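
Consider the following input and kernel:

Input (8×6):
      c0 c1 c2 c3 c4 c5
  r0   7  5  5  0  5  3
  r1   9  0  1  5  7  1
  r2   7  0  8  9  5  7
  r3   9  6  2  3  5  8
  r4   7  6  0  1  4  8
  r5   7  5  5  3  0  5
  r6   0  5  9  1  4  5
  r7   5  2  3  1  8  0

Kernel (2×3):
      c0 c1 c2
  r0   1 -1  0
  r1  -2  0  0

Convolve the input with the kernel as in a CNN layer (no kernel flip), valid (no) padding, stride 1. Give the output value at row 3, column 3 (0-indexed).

-4

The receptive field on the input at this output position is [3 5 8 / 1 4 8]. Elementwise product with the kernel and sum: 3·1 + 5·-1 + 1·-2.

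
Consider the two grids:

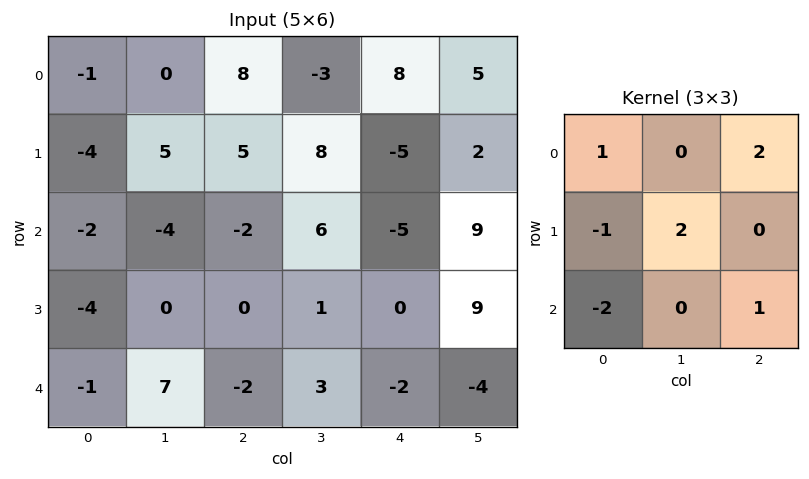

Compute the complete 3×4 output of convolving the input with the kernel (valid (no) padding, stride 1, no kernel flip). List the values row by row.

31 13 34 -14
8 22 9 3
-2 -3 -8 13

Output[0,0]: The receptive field on the input at this output position is [-1 0 8 / -4 5 5 / -2 -4 -2]. Elementwise product with the kernel and sum: -1·1 + 8·2 + -4·-1 + 5·2 + -2·-2 + -2·1.
Output[0,1]: The receptive field on the input at this output position is [0 8 -3 / 5 5 8 / -4 -2 6]. Elementwise product with the kernel and sum: 0·1 + -3·2 + 5·-1 + 5·2 + -4·-2 + 6·1.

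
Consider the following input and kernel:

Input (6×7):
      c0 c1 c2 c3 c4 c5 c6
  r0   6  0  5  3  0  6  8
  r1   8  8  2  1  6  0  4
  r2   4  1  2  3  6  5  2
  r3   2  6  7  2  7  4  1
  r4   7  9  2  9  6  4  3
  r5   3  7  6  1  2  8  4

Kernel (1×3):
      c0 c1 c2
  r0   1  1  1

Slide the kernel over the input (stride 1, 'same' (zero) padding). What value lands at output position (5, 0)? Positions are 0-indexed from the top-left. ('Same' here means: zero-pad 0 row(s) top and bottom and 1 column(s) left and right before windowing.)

The receptive field on the zero-padded input at this output position is [0 3 7]. Elementwise product with the kernel and sum: 0·1 + 3·1 + 7·1.

10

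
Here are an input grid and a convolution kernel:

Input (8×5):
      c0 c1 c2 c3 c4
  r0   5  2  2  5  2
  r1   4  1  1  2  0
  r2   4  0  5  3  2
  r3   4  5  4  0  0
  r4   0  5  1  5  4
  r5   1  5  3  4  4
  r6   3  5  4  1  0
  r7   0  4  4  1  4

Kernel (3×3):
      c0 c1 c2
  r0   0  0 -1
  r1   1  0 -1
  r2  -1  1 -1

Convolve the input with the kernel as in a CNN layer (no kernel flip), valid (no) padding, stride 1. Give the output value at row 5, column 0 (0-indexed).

-4

The receptive field on the input at this output position is [1 5 3 / 3 5 4 / 0 4 4]. Elementwise product with the kernel and sum: 3·-1 + 3·1 + 4·-1 + 0·-1 + 4·1 + 4·-1.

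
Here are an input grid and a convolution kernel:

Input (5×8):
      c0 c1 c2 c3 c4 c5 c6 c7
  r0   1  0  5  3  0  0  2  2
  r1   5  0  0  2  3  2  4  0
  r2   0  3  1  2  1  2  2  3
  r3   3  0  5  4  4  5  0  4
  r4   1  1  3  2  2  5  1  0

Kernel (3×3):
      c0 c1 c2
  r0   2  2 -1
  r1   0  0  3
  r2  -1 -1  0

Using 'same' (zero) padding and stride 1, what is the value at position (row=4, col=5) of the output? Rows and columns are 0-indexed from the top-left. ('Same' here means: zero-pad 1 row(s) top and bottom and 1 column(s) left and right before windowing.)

The receptive field on the zero-padded input at this output position is [4 5 0 / 2 5 1 / 0 0 0]. Elementwise product with the kernel and sum: 4·2 + 5·2 + 0·-1 + 1·3 + 0·-1 + 0·-1.

21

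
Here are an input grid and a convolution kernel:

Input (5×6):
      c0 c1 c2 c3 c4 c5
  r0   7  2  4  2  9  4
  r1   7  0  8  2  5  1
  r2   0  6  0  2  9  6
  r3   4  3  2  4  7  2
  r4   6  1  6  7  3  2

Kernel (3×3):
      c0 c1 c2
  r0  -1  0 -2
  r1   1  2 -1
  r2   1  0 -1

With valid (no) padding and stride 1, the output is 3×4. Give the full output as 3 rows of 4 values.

-16 12 -24 -3
-9 -1 -28 12
8 -13 -12 7

Output[0,0]: The receptive field on the input at this output position is [7 2 4 / 7 0 8 / 0 6 0]. Elementwise product with the kernel and sum: 7·-1 + 4·-2 + 7·1 + 0·2 + 8·-1 + 0·1 + 0·-1.
Output[0,1]: The receptive field on the input at this output position is [2 4 2 / 0 8 2 / 6 0 2]. Elementwise product with the kernel and sum: 2·-1 + 2·-2 + 0·1 + 8·2 + 2·-1 + 6·1 + 2·-1.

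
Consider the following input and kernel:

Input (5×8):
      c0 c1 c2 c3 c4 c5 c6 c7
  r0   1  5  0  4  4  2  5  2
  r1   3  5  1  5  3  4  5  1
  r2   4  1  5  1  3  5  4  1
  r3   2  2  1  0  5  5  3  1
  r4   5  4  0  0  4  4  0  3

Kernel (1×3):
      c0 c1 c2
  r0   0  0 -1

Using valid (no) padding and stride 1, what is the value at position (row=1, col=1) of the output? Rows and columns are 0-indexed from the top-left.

-5

The receptive field on the input at this output position is [5 1 5]. Elementwise product with the kernel and sum: 5·-1.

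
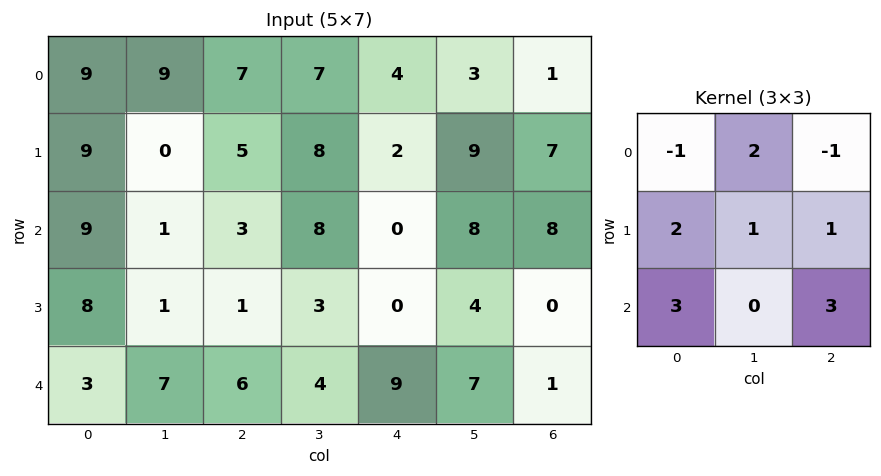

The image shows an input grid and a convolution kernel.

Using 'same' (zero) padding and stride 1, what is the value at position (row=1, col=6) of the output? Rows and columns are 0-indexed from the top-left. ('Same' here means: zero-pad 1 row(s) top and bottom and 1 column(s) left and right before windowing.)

48

The receptive field on the zero-padded input at this output position is [3 1 0 / 9 7 0 / 8 8 0]. Elementwise product with the kernel and sum: 3·-1 + 1·2 + 0·-1 + 9·2 + 7·1 + 0·1 + 8·3 + 0·3.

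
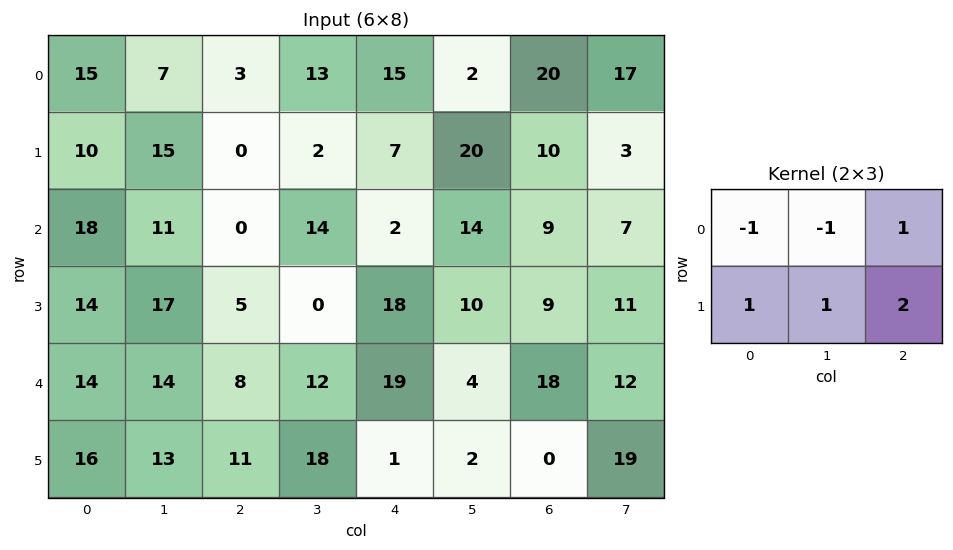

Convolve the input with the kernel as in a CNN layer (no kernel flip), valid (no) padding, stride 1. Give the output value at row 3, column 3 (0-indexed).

31

The receptive field on the input at this output position is [0 18 10 / 12 19 4]. Elementwise product with the kernel and sum: 0·-1 + 18·-1 + 10·1 + 12·1 + 19·1 + 4·2.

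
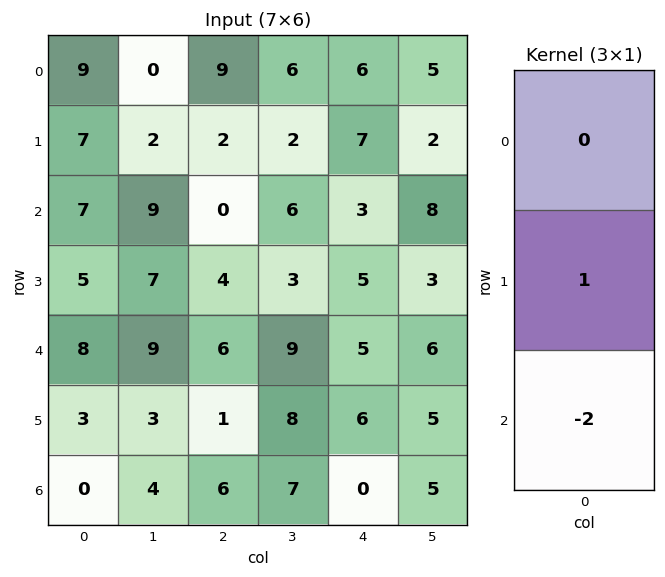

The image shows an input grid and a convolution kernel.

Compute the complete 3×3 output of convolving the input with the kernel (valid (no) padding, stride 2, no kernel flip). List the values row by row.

Output[0,0]: The receptive field on the input at this output position is [9 / 7 / 7]. Elementwise product with the kernel and sum: 7·1 + 7·-2.

-7 2 1
-11 -8 -5
3 -11 6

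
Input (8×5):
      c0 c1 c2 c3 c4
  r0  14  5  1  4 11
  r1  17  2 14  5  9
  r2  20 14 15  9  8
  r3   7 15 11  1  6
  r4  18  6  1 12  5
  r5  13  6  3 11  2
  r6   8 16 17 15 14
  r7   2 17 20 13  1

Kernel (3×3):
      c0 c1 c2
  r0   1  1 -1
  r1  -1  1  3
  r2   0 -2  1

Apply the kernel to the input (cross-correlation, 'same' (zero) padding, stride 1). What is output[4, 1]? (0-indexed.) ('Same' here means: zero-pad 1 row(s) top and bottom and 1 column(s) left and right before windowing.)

-7

The receptive field on the zero-padded input at this output position is [7 15 11 / 18 6 1 / 13 6 3]. Elementwise product with the kernel and sum: 7·1 + 15·1 + 11·-1 + 18·-1 + 6·1 + 1·3 + 6·-2 + 3·1.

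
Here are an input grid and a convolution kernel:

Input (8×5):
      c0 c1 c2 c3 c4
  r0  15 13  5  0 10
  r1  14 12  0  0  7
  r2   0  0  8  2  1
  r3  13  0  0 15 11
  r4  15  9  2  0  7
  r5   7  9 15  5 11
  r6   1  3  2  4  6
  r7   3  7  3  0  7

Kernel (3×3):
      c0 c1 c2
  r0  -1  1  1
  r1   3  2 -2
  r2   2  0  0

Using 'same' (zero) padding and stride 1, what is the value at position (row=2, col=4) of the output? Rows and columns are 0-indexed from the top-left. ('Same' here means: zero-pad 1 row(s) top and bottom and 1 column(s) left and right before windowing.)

The receptive field on the zero-padded input at this output position is [0 7 0 / 2 1 0 / 15 11 0]. Elementwise product with the kernel and sum: 0·-1 + 7·1 + 0·1 + 2·3 + 1·2 + 0·-2 + 15·2.

45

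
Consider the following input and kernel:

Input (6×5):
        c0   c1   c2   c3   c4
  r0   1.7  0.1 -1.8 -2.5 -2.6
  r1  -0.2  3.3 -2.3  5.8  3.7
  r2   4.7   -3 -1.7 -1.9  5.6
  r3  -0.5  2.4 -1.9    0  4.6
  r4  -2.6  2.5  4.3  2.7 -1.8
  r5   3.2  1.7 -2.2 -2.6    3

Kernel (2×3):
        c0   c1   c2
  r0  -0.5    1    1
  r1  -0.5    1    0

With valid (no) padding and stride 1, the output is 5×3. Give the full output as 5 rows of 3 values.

Output[0,0]: The receptive field on the input at this output position is [1.7 0.1 -1.8 / -0.2 3.3 -2.3]. Elementwise product with the kernel and sum: 1.7·-0.5 + 0.1·1 + -1.8·1 + -0.2·-0.5 + 3.3·1.
Output[0,1]: The receptive field on the input at this output position is [0.1 -1.8 -2.5 / 3.3 -2.3 5.8]. Elementwise product with the kernel and sum: 0.1·-0.5 + -1.8·1 + -2.5·1 + 3.3·-0.5 + -2.3·1.

0.85 -8.3 2.75
-4.25 1.65 9.6
-4.4 -5.2 5.5
4.55 -0.05 6.1
8.2 2.7 -2.75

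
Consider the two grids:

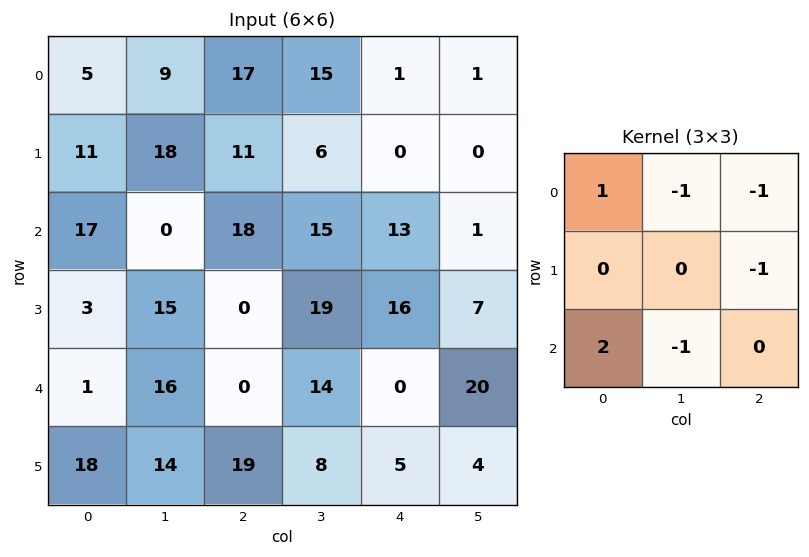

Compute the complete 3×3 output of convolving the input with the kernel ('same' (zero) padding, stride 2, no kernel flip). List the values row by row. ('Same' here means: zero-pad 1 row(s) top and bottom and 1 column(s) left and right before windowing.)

-20 10 11
-32 16 27
-52 -9 -13

Output[0,0]: The receptive field on the zero-padded input at this output position is [0 0 0 / 0 5 9 / 0 11 18]. Elementwise product with the kernel and sum: 0·1 + 0·-1 + 0·-1 + 9·-1 + 0·2 + 11·-1.
Output[0,1]: The receptive field on the zero-padded input at this output position is [0 0 0 / 9 17 15 / 18 11 6]. Elementwise product with the kernel and sum: 0·1 + 0·-1 + 0·-1 + 15·-1 + 18·2 + 11·-1.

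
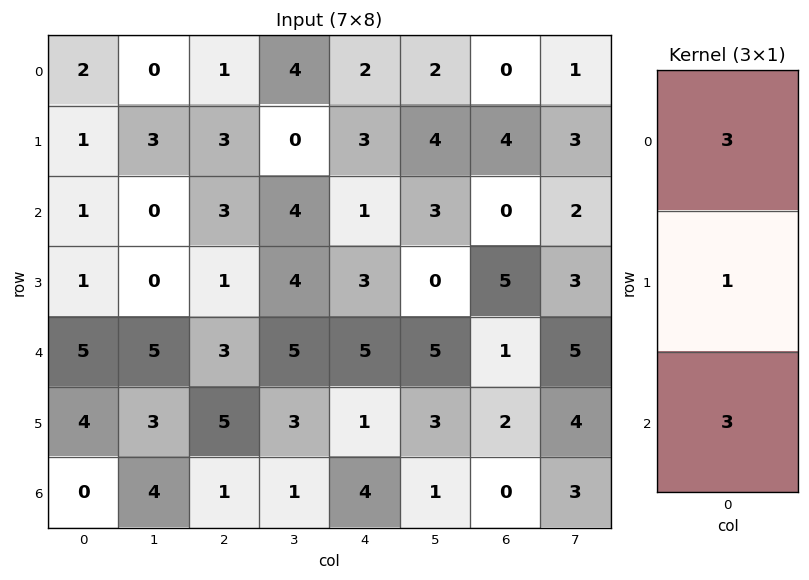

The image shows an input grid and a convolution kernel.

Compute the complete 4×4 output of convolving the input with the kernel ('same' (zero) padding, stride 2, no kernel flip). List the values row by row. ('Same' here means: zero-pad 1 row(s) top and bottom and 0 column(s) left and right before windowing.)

5 10 11 12
7 15 19 27
20 21 17 22
12 16 7 6

Output[0,0]: The receptive field on the zero-padded input at this output position is [0 / 2 / 1]. Elementwise product with the kernel and sum: 0·3 + 2·1 + 1·3.
Output[0,1]: The receptive field on the zero-padded input at this output position is [0 / 1 / 3]. Elementwise product with the kernel and sum: 0·3 + 1·1 + 3·3.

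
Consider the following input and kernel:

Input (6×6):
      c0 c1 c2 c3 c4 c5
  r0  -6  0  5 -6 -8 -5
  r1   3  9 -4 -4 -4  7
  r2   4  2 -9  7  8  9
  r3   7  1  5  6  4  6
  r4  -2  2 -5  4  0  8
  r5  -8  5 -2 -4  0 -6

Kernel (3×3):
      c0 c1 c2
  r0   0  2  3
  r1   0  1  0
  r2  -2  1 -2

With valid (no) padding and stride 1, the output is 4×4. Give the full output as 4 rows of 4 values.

36 -39 -31 -59
-15 -38 -25 1
-6 -9 58 23
44 19 28 46

Output[0,0]: The receptive field on the input at this output position is [-6 0 5 / 3 9 -4 / 4 2 -9]. Elementwise product with the kernel and sum: 0·2 + 5·3 + 9·1 + 4·-2 + 2·1 + -9·-2.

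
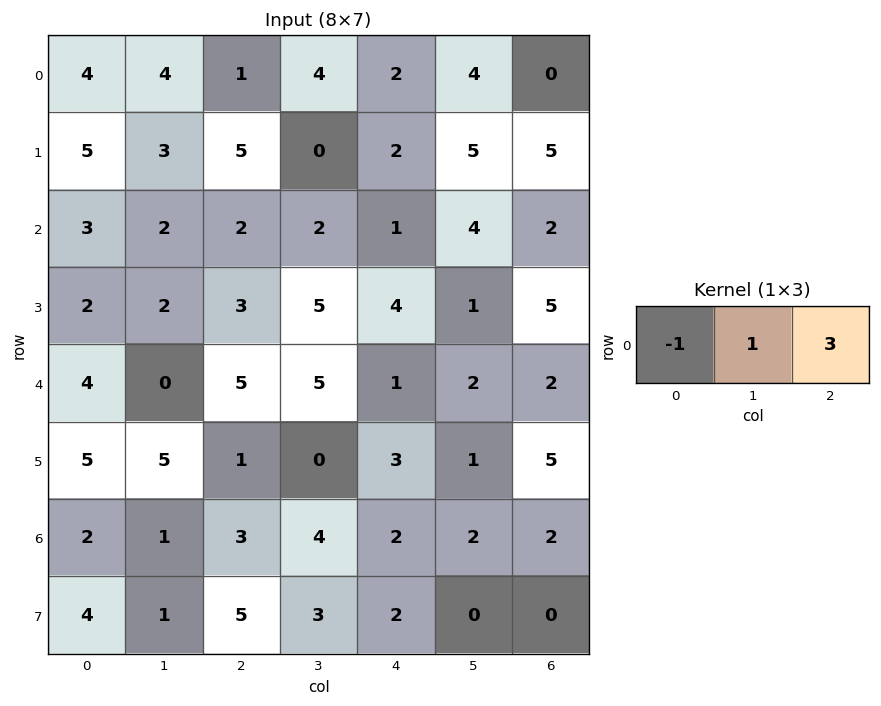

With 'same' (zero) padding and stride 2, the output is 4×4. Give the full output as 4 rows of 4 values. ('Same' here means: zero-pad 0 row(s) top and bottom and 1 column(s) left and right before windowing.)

Output[0,0]: The receptive field on the zero-padded input at this output position is [0 4 4]. Elementwise product with the kernel and sum: 0·-1 + 4·1 + 4·3.
Output[0,1]: The receptive field on the zero-padded input at this output position is [4 1 4]. Elementwise product with the kernel and sum: 4·-1 + 1·1 + 4·3.

16 9 10 -4
9 6 11 -2
4 20 2 0
5 14 4 0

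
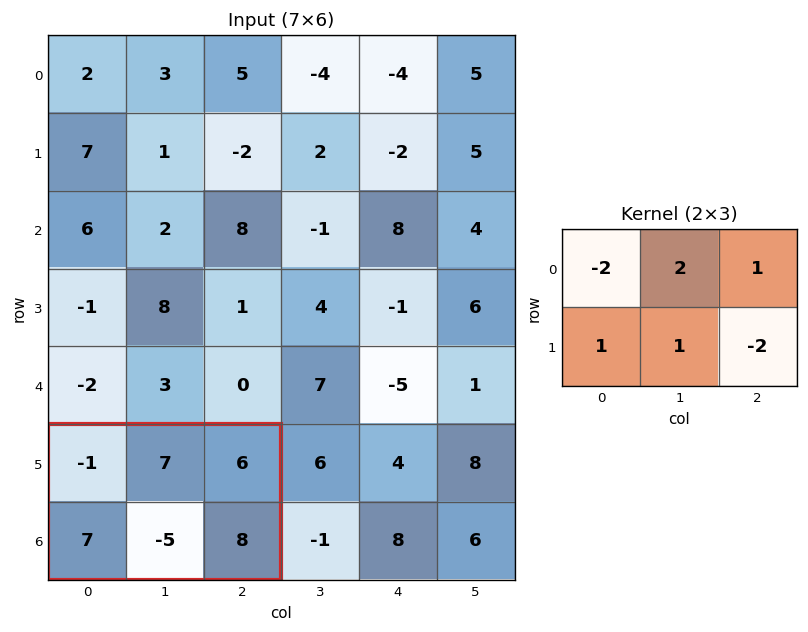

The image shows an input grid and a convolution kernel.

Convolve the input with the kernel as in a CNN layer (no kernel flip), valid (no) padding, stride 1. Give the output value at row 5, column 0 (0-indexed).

The receptive field on the input at this output position is [-1 7 6 / 7 -5 8]. Elementwise product with the kernel and sum: -1·-2 + 7·2 + 6·1 + 7·1 + -5·1 + 8·-2.

8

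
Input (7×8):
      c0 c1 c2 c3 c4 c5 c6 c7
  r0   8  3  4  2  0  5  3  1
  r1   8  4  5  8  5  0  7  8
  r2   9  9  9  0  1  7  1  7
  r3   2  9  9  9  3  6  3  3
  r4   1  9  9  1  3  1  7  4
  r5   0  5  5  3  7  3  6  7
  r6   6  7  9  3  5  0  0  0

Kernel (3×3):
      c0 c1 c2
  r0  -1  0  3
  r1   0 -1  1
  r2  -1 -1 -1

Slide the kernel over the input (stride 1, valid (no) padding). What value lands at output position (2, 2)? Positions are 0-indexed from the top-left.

-25

The receptive field on the input at this output position is [9 0 1 / 9 9 3 / 9 1 3]. Elementwise product with the kernel and sum: 9·-1 + 1·3 + 9·-1 + 3·1 + 9·-1 + 1·-1 + 3·-1.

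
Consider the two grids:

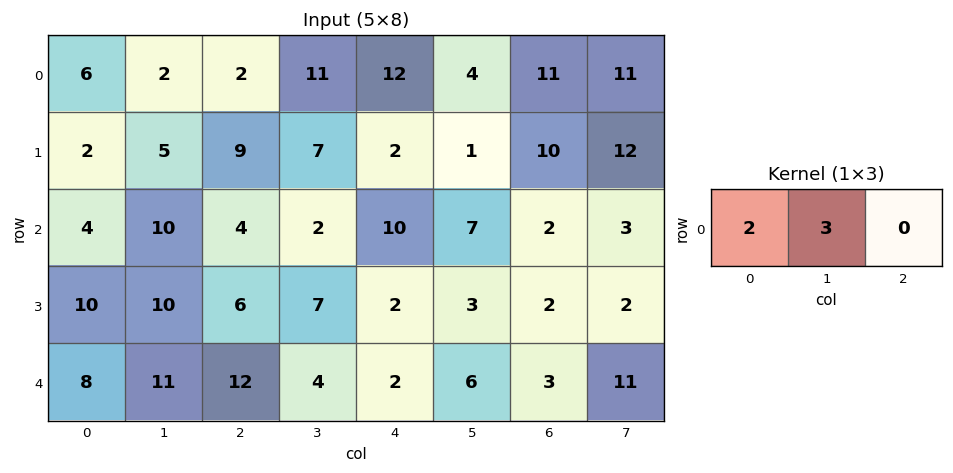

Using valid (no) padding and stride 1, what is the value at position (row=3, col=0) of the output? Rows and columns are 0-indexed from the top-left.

50

The receptive field on the input at this output position is [10 10 6]. Elementwise product with the kernel and sum: 10·2 + 10·3.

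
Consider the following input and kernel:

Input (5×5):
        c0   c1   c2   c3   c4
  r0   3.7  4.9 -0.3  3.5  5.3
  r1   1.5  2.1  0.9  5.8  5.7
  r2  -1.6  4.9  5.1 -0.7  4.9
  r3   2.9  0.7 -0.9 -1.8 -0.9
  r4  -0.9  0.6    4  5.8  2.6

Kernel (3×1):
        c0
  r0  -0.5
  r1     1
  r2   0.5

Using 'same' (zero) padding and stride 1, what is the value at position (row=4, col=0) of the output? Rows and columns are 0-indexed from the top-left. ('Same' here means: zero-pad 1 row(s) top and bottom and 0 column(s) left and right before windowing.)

-2.35

The receptive field on the zero-padded input at this output position is [2.9 / -0.9 / 0]. Elementwise product with the kernel and sum: 2.9·-0.5 + -0.9·1 + 0·0.5.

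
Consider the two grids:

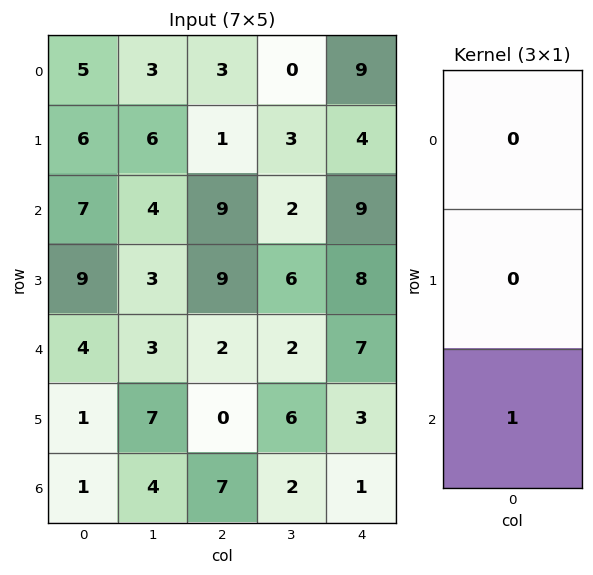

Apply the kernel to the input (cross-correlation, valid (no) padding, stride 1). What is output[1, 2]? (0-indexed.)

9

The receptive field on the input at this output position is [1 / 9 / 9]. Elementwise product with the kernel and sum: 9·1.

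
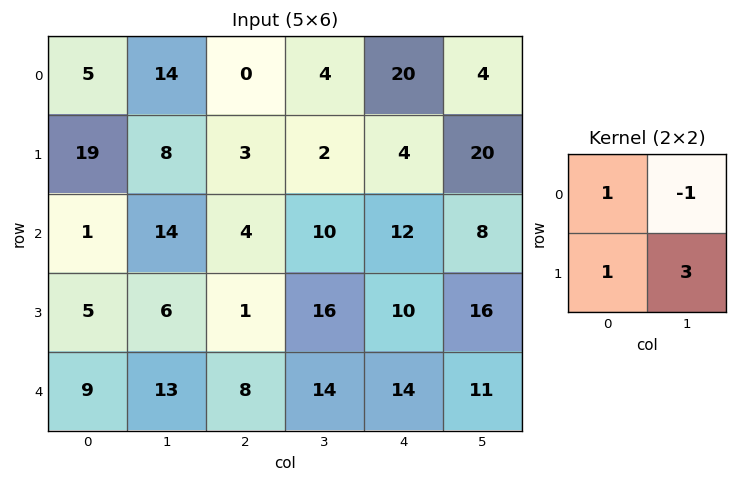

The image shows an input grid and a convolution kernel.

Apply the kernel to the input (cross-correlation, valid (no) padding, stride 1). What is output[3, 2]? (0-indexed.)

35

The receptive field on the input at this output position is [1 16 / 8 14]. Elementwise product with the kernel and sum: 1·1 + 16·-1 + 8·1 + 14·3.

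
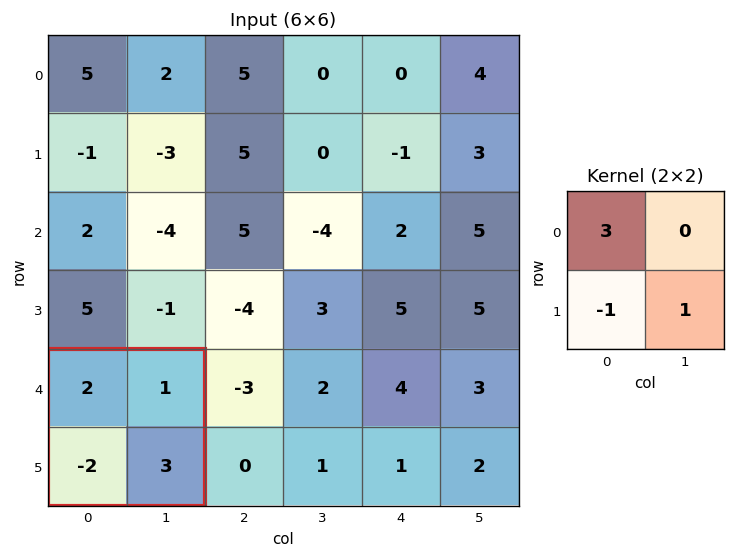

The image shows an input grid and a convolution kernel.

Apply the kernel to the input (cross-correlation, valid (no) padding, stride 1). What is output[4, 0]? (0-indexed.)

11

The receptive field on the input at this output position is [2 1 / -2 3]. Elementwise product with the kernel and sum: 2·3 + -2·-1 + 3·1.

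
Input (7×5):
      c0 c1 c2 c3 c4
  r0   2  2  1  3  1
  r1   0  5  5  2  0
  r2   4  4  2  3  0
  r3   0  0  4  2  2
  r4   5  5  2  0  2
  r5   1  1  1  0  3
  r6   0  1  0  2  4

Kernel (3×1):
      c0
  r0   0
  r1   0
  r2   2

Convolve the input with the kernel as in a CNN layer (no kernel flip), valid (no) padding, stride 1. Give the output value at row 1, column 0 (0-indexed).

The receptive field on the input at this output position is [0 / 4 / 0]. Elementwise product with the kernel and sum: 0·2.

0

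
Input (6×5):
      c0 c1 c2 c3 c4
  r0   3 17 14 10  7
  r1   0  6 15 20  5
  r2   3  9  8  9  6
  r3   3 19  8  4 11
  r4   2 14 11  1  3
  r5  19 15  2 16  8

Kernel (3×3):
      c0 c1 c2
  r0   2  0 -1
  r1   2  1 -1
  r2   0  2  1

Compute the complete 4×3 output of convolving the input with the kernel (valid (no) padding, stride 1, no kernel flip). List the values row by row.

Output[0,0]: The receptive field on the input at this output position is [3 17 14 / 0 6 15 / 3 9 8]. Elementwise product with the kernel and sum: 3·2 + 14·-1 + 0·2 + 6·1 + 15·-1 + 9·2 + 8·1.

9 56 90
38 29 63
54 74 24
37 92 65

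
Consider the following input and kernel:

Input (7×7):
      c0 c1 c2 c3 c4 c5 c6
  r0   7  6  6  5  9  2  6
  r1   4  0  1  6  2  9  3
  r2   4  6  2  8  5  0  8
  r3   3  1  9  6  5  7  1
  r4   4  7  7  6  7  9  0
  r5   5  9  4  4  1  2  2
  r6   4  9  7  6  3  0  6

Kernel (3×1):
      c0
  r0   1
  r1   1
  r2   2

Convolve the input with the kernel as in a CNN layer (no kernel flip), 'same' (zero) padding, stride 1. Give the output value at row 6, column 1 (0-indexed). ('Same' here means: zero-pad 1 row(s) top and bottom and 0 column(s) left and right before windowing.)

18

The receptive field on the zero-padded input at this output position is [9 / 9 / 0]. Elementwise product with the kernel and sum: 9·1 + 9·1 + 0·2.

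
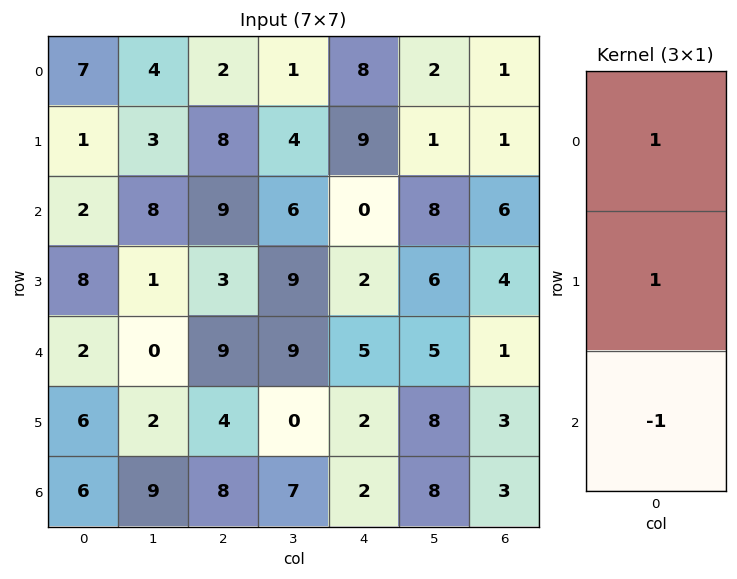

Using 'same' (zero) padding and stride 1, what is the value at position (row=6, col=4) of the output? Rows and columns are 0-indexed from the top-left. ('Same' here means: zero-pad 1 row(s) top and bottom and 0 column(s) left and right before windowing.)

4

The receptive field on the zero-padded input at this output position is [2 / 2 / 0]. Elementwise product with the kernel and sum: 2·1 + 2·1 + 0·-1.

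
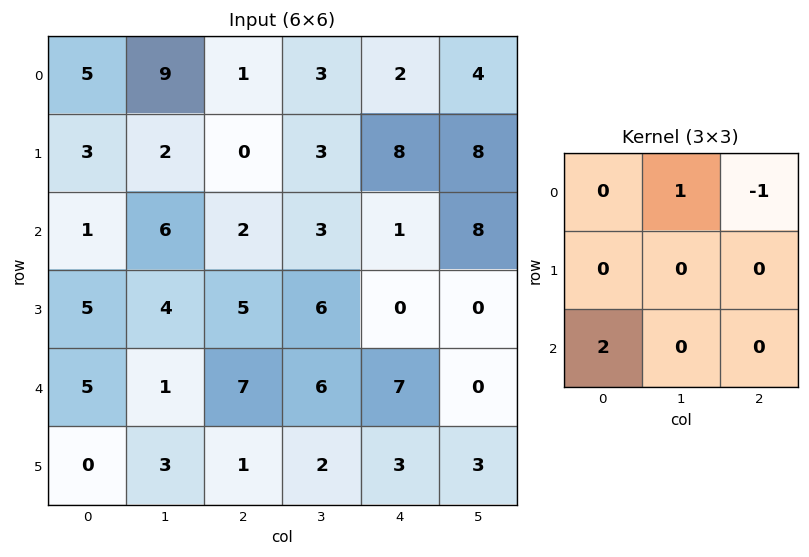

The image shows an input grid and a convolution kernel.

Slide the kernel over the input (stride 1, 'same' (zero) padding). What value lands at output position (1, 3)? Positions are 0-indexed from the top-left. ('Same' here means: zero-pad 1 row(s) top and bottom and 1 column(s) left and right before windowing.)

5

The receptive field on the zero-padded input at this output position is [1 3 2 / 0 3 8 / 2 3 1]. Elementwise product with the kernel and sum: 3·1 + 2·-1 + 2·2.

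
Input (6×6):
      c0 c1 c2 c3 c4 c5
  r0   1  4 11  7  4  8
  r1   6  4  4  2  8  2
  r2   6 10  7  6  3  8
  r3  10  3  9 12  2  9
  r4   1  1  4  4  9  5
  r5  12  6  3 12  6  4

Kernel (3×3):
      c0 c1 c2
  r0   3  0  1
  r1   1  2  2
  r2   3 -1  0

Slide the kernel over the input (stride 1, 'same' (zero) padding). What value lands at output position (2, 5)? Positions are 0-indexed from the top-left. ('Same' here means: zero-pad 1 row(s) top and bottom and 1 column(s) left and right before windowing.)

40

The receptive field on the zero-padded input at this output position is [8 2 0 / 3 8 0 / 2 9 0]. Elementwise product with the kernel and sum: 8·3 + 0·1 + 3·1 + 8·2 + 0·2 + 2·3 + 9·-1.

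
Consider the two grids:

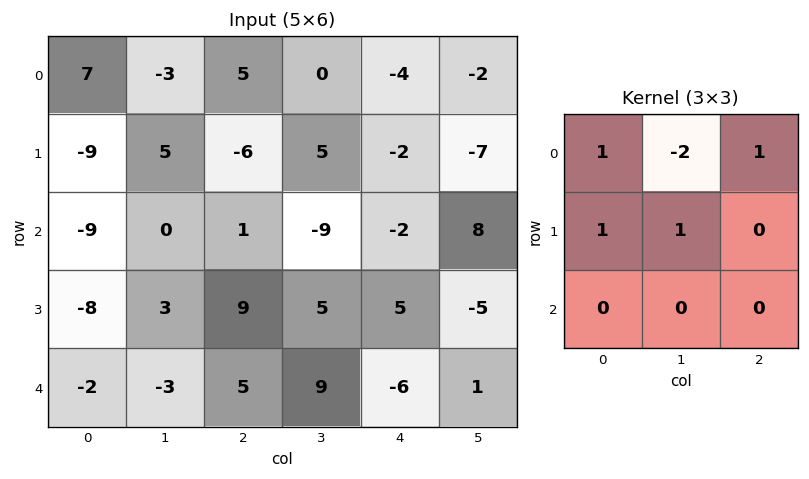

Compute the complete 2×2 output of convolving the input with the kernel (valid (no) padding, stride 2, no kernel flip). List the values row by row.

14 0
-13 31

Output[0,0]: The receptive field on the input at this output position is [7 -3 5 / -9 5 -6 / -9 0 1]. Elementwise product with the kernel and sum: 7·1 + -3·-2 + 5·1 + -9·1 + 5·1.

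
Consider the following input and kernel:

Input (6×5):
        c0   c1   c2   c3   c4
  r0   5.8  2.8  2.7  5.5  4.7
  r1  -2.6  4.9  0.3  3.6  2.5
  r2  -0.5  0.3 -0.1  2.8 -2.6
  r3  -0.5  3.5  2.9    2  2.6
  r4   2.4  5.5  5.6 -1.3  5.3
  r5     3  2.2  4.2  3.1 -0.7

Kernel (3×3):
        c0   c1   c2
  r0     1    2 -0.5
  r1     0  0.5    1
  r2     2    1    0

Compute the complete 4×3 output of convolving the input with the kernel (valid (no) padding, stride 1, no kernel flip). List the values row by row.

Output[0,0]: The receptive field on the input at this output position is [5.8 2.8 2.7 / -2.6 4.9 0.3 / -0.5 0.3 -0.1]. Elementwise product with the kernel and sum: 5.8·1 + 2.8·2 + 2.7·-0.5 + 4.9·0.5 + 0.3·1 + -0.5·2 + 0.3·1.
Output[0,1]: The receptive field on the input at this output position is [2.8 2.7 5.5 / 4.9 0.3 3.6 / 0.3 -0.1 2.8]. Elementwise product with the kernel and sum: 2.8·1 + 2.7·2 + 5.5·-0.5 + 0.3·0.5 + 3.6·1 + 0.3·2 + -0.1·1.

12.1 9.7 18.25
9.6 16.35 12.85
15.1 18.75 20.3
21.6 18.4 21.75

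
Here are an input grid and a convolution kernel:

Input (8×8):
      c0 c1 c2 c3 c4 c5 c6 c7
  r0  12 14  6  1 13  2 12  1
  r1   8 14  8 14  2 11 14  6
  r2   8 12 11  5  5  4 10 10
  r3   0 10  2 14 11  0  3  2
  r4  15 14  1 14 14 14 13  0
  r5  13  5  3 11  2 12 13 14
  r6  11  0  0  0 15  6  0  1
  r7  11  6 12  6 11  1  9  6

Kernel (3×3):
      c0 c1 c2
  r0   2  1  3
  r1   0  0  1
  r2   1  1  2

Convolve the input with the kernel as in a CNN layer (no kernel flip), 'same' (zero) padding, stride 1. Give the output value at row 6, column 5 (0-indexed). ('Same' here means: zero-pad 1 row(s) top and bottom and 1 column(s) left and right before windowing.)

The receptive field on the zero-padded input at this output position is [2 12 13 / 15 6 0 / 11 1 9]. Elementwise product with the kernel and sum: 2·2 + 12·1 + 13·3 + 0·1 + 11·1 + 1·1 + 9·2.

85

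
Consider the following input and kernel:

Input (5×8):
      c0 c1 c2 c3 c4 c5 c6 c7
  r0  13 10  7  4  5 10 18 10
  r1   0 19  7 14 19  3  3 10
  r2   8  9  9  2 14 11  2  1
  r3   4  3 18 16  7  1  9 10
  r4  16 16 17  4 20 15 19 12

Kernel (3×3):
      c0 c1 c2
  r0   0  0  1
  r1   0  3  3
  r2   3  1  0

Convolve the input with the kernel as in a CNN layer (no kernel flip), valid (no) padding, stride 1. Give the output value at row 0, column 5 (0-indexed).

84

The receptive field on the input at this output position is [10 18 10 / 3 3 10 / 11 2 1]. Elementwise product with the kernel and sum: 10·1 + 3·3 + 10·3 + 11·3 + 2·1.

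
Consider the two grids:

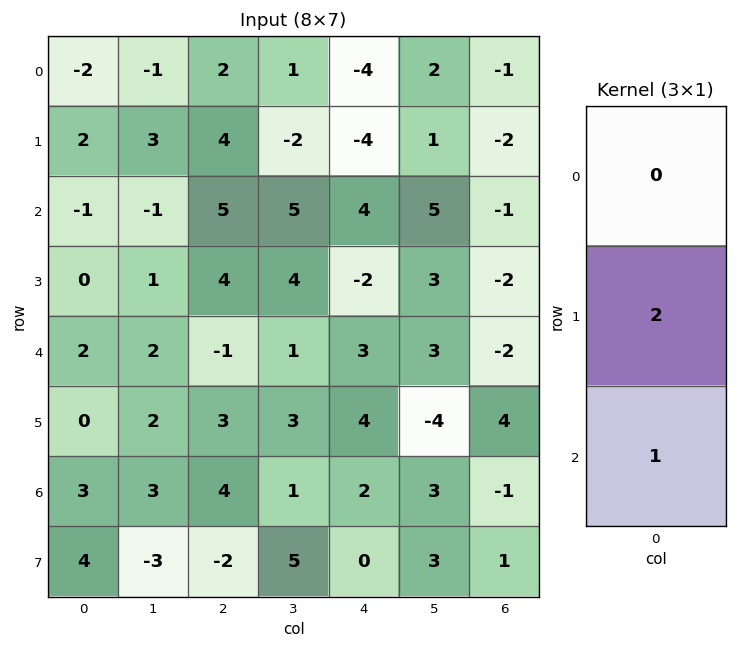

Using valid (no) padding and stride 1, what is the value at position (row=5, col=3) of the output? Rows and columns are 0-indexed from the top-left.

7

The receptive field on the input at this output position is [3 / 1 / 5]. Elementwise product with the kernel and sum: 1·2 + 5·1.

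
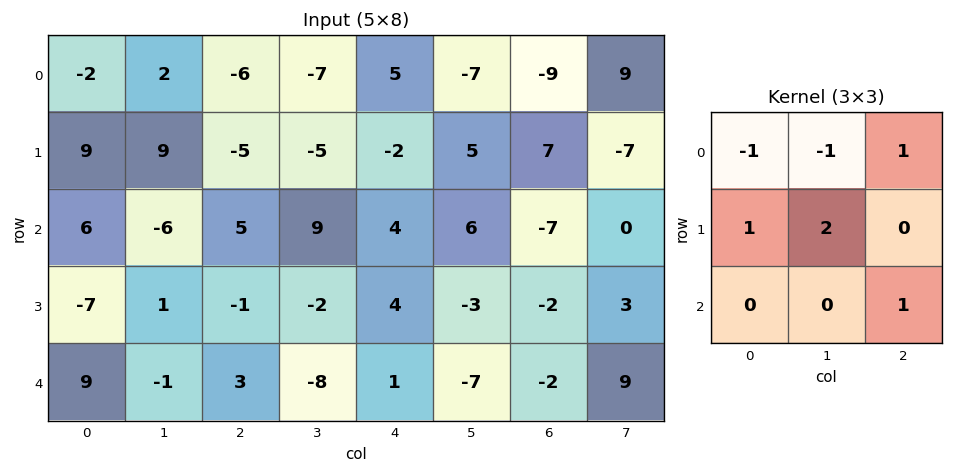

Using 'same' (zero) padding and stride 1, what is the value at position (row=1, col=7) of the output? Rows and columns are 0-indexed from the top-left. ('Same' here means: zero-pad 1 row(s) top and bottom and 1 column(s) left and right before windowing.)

-7

The receptive field on the zero-padded input at this output position is [-9 9 0 / 7 -7 0 / -7 0 0]. Elementwise product with the kernel and sum: -9·-1 + 9·-1 + 0·1 + 7·1 + -7·2 + 0·1.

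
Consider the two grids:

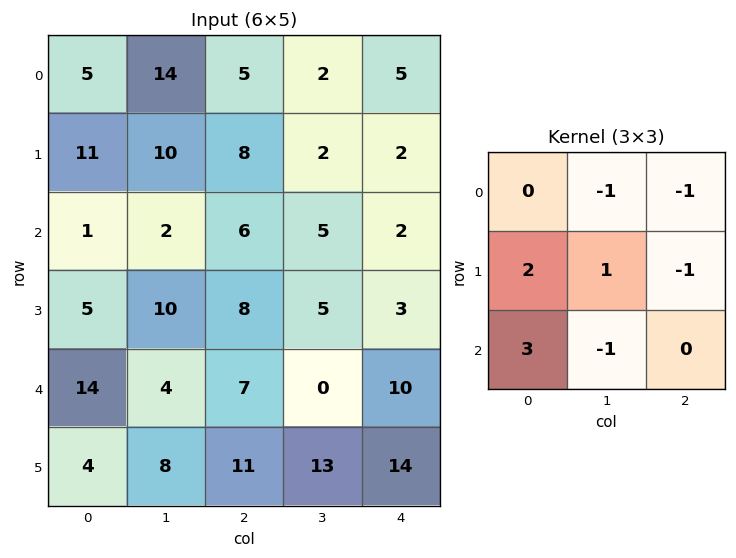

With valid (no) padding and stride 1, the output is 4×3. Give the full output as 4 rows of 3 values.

6 19 22
-15 17 30
42 17 32
11 15 16

Output[0,0]: The receptive field on the input at this output position is [5 14 5 / 11 10 8 / 1 2 6]. Elementwise product with the kernel and sum: 14·-1 + 5·-1 + 11·2 + 10·1 + 8·-1 + 1·3 + 2·-1.
Output[0,1]: The receptive field on the input at this output position is [14 5 2 / 10 8 2 / 2 6 5]. Elementwise product with the kernel and sum: 5·-1 + 2·-1 + 10·2 + 8·1 + 2·-1 + 2·3 + 6·-1.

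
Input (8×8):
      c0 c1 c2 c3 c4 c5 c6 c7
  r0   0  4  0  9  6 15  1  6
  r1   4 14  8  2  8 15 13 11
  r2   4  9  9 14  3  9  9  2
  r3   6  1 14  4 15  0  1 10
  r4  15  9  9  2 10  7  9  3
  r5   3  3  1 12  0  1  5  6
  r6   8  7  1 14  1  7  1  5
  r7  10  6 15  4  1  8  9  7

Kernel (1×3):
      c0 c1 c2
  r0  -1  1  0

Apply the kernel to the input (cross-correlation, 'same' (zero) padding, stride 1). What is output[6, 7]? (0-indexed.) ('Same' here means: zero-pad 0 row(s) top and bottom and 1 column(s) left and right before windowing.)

The receptive field on the zero-padded input at this output position is [1 5 0]. Elementwise product with the kernel and sum: 1·-1 + 5·1.

4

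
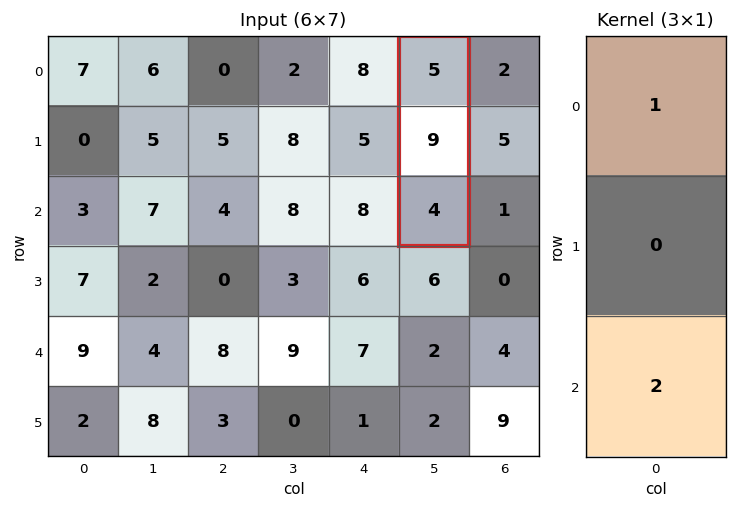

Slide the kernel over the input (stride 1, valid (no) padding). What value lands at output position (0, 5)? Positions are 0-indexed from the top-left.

13

The receptive field on the input at this output position is [5 / 9 / 4]. Elementwise product with the kernel and sum: 5·1 + 4·2.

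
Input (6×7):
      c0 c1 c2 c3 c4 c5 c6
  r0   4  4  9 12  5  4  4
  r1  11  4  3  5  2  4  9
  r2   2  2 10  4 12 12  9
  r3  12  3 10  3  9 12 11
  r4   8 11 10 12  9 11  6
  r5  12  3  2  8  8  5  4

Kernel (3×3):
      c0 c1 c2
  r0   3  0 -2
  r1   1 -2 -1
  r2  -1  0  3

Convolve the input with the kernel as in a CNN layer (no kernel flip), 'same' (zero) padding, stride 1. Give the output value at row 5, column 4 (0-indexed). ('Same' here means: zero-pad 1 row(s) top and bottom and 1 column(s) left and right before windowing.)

1

The receptive field on the zero-padded input at this output position is [12 9 11 / 8 8 5 / 0 0 0]. Elementwise product with the kernel and sum: 12·3 + 11·-2 + 8·1 + 8·-2 + 5·-1 + 0·-1 + 0·3.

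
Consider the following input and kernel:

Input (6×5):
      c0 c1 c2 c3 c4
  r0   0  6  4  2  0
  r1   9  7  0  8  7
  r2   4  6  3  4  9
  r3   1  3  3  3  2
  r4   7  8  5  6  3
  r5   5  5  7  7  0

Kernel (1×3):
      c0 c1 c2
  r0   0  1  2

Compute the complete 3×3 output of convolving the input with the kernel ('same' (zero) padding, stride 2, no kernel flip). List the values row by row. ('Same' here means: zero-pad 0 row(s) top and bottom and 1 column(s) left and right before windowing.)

12 8 0
16 11 9
23 17 3

Output[0,0]: The receptive field on the zero-padded input at this output position is [0 0 6]. Elementwise product with the kernel and sum: 0·1 + 6·2.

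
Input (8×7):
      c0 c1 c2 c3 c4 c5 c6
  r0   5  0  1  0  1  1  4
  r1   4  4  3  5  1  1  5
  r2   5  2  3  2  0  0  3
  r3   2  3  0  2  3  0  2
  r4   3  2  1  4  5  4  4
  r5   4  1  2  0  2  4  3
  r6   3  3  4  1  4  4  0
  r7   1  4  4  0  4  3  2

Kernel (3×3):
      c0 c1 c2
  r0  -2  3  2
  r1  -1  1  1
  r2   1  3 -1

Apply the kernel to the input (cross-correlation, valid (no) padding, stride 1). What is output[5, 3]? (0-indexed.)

30

The receptive field on the input at this output position is [0 2 4 / 1 4 4 / 0 4 3]. Elementwise product with the kernel and sum: 0·-2 + 2·3 + 4·2 + 1·-1 + 4·1 + 4·1 + 0·1 + 4·3 + 3·-1.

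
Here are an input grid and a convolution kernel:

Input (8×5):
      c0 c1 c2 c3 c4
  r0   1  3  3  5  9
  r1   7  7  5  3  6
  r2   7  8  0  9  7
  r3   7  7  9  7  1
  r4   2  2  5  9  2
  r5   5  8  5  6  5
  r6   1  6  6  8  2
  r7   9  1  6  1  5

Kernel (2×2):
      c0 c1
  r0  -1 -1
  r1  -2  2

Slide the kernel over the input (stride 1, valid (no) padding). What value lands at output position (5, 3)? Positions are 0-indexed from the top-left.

-23

The receptive field on the input at this output position is [6 5 / 8 2]. Elementwise product with the kernel and sum: 6·-1 + 5·-1 + 8·-2 + 2·2.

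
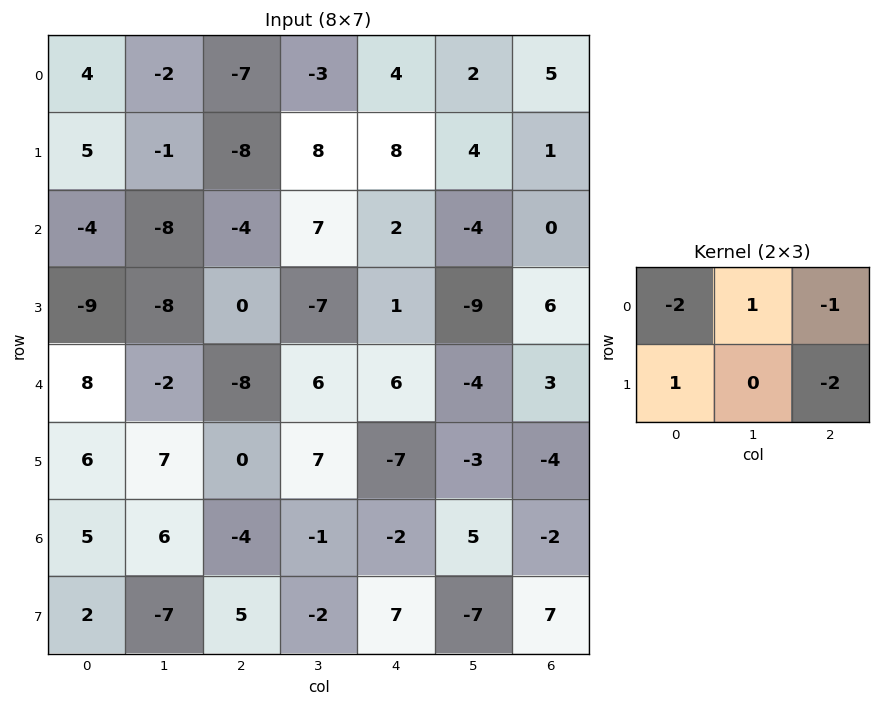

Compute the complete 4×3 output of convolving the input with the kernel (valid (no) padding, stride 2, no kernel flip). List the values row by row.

18 -17 -5
-5 11 -19
-4 30 -18
-8 0 4

Output[0,0]: The receptive field on the input at this output position is [4 -2 -7 / 5 -1 -8]. Elementwise product with the kernel and sum: 4·-2 + -2·1 + -7·-1 + 5·1 + -8·-2.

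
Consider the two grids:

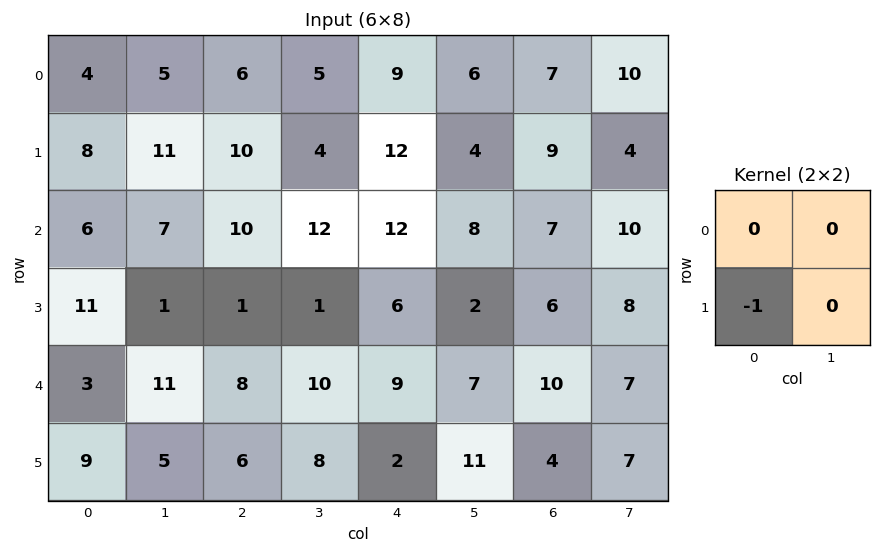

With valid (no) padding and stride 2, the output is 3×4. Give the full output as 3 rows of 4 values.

Output[0,0]: The receptive field on the input at this output position is [4 5 / 8 11]. Elementwise product with the kernel and sum: 8·-1.

-8 -10 -12 -9
-11 -1 -6 -6
-9 -6 -2 -4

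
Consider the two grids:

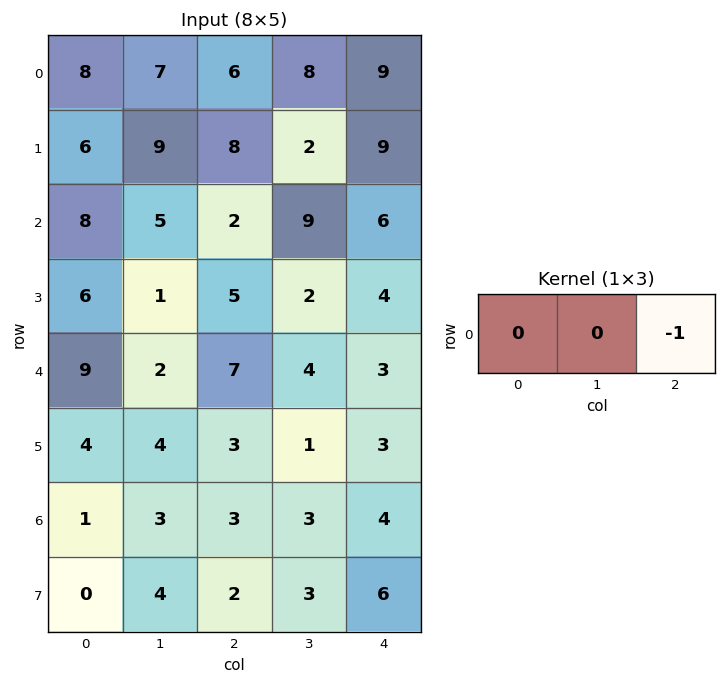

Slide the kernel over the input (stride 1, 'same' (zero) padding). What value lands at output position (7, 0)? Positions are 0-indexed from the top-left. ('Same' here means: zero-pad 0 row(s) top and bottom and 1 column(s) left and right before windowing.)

-4

The receptive field on the zero-padded input at this output position is [0 0 4]. Elementwise product with the kernel and sum: 4·-1.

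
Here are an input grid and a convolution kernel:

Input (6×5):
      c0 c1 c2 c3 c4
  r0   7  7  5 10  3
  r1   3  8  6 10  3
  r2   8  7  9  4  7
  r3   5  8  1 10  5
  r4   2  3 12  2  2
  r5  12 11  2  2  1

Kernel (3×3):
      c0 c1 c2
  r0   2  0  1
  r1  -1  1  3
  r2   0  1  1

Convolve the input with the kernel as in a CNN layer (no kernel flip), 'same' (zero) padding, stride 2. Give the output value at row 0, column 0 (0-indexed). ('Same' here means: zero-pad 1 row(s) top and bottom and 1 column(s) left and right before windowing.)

39

The receptive field on the zero-padded input at this output position is [0 0 0 / 0 7 7 / 0 3 8]. Elementwise product with the kernel and sum: 0·2 + 0·1 + 0·-1 + 7·1 + 7·3 + 3·1 + 8·1.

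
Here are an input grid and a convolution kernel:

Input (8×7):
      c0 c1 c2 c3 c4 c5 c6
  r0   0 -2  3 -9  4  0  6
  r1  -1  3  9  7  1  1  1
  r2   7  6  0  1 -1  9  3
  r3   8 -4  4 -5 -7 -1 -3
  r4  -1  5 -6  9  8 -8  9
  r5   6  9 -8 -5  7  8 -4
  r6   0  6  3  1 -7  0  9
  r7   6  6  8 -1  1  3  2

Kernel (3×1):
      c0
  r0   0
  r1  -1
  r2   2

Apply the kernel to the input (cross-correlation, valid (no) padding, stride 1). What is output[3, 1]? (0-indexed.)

The receptive field on the input at this output position is [-4 / 5 / 9]. Elementwise product with the kernel and sum: 5·-1 + 9·2.

13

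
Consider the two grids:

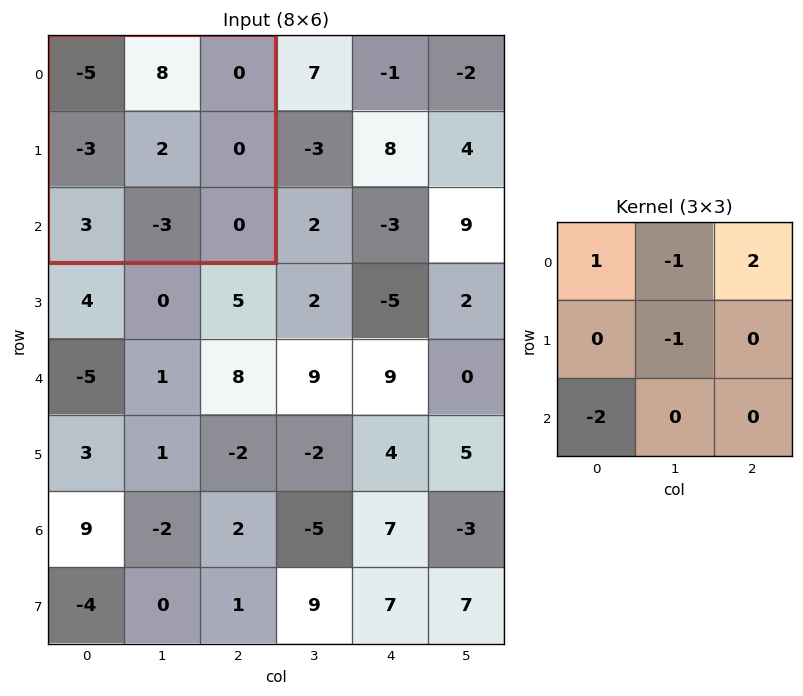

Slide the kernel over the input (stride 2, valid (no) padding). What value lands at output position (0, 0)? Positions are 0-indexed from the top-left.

-21

The receptive field on the input at this output position is [-5 8 0 / -3 2 0 / 3 -3 0]. Elementwise product with the kernel and sum: -5·1 + 8·-1 + 0·2 + 2·-1 + 3·-2.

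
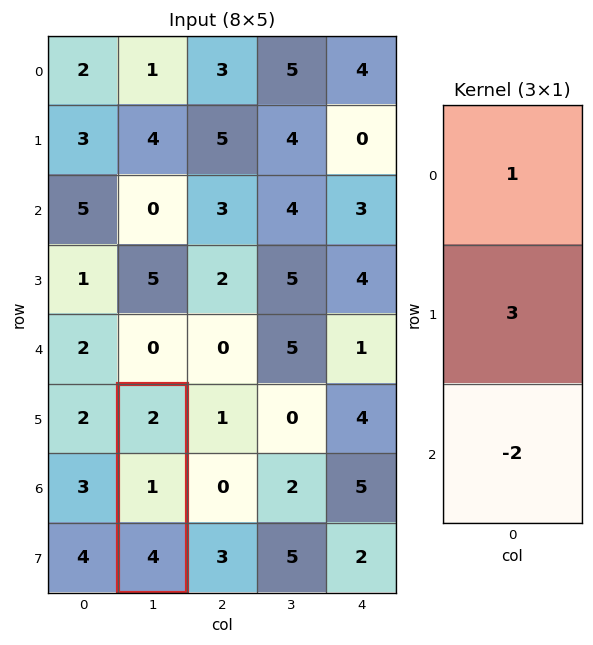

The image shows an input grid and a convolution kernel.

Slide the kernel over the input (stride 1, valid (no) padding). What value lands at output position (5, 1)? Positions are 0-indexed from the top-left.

The receptive field on the input at this output position is [2 / 1 / 4]. Elementwise product with the kernel and sum: 2·1 + 1·3 + 4·-2.

-3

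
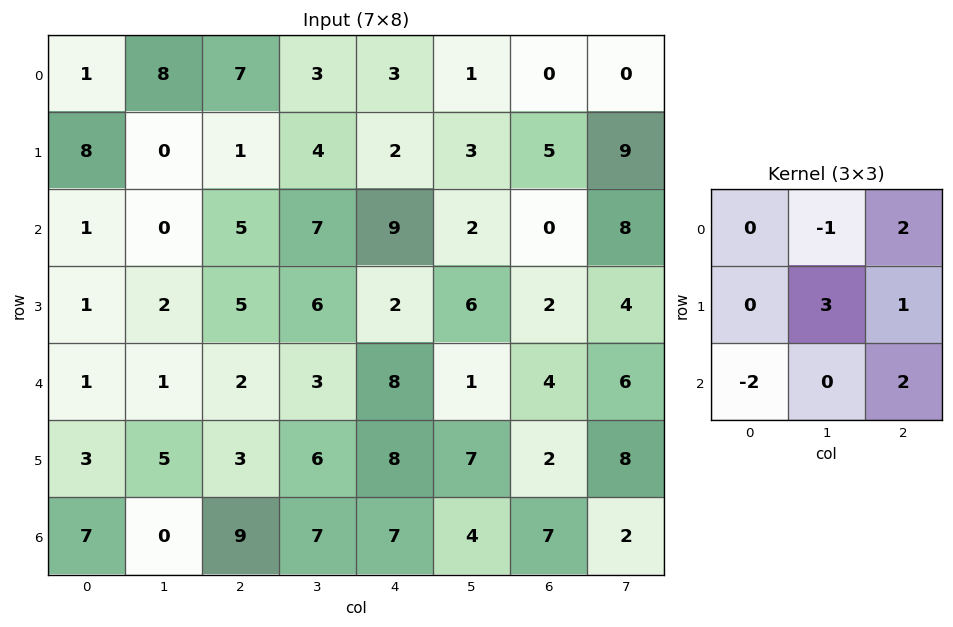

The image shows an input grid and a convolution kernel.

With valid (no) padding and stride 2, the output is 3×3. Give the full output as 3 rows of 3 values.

15 25 -5
23 43 10
25 35 30

Output[0,0]: The receptive field on the input at this output position is [1 8 7 / 8 0 1 / 1 0 5]. Elementwise product with the kernel and sum: 8·-1 + 7·2 + 0·3 + 1·1 + 1·-2 + 5·2.
Output[0,1]: The receptive field on the input at this output position is [7 3 3 / 1 4 2 / 5 7 9]. Elementwise product with the kernel and sum: 3·-1 + 3·2 + 4·3 + 2·1 + 5·-2 + 9·2.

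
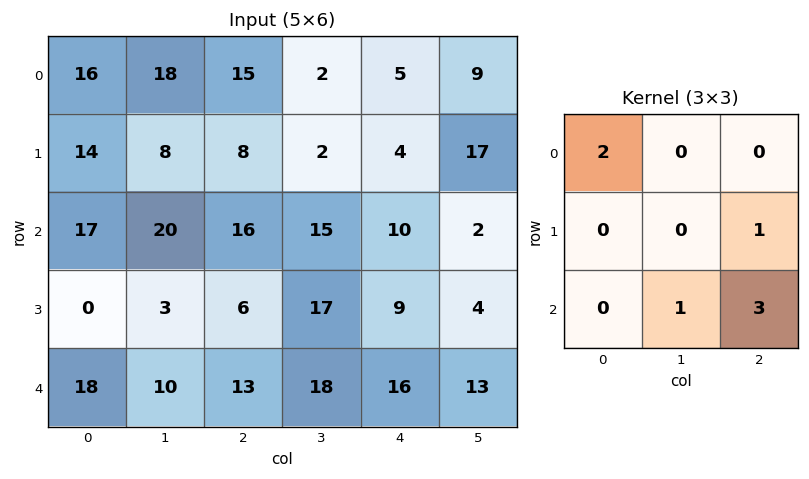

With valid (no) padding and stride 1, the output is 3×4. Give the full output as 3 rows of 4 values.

108 99 79 37
65 88 70 27
89 124 107 89

Output[0,0]: The receptive field on the input at this output position is [16 18 15 / 14 8 8 / 17 20 16]. Elementwise product with the kernel and sum: 16·2 + 8·1 + 20·1 + 16·3.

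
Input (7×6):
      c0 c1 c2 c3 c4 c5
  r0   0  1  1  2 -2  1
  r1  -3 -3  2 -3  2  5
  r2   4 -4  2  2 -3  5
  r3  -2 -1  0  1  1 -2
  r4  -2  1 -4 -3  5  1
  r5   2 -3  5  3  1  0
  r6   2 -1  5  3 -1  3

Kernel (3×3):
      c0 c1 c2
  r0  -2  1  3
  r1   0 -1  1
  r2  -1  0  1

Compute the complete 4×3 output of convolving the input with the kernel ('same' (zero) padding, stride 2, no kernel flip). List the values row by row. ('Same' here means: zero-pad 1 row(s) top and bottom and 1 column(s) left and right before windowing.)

-2 1 11
-21 1 28
-5 12 -14
-10 18 -1

Output[0,0]: The receptive field on the zero-padded input at this output position is [0 0 0 / 0 0 1 / 0 -3 -3]. Elementwise product with the kernel and sum: 0·-2 + 0·1 + 0·3 + 0·-1 + 1·1 + 0·-1 + -3·1.
Output[0,1]: The receptive field on the zero-padded input at this output position is [0 0 0 / 1 1 2 / -3 2 -3]. Elementwise product with the kernel and sum: 0·-2 + 0·1 + 0·3 + 1·-1 + 2·1 + -3·-1 + -3·1.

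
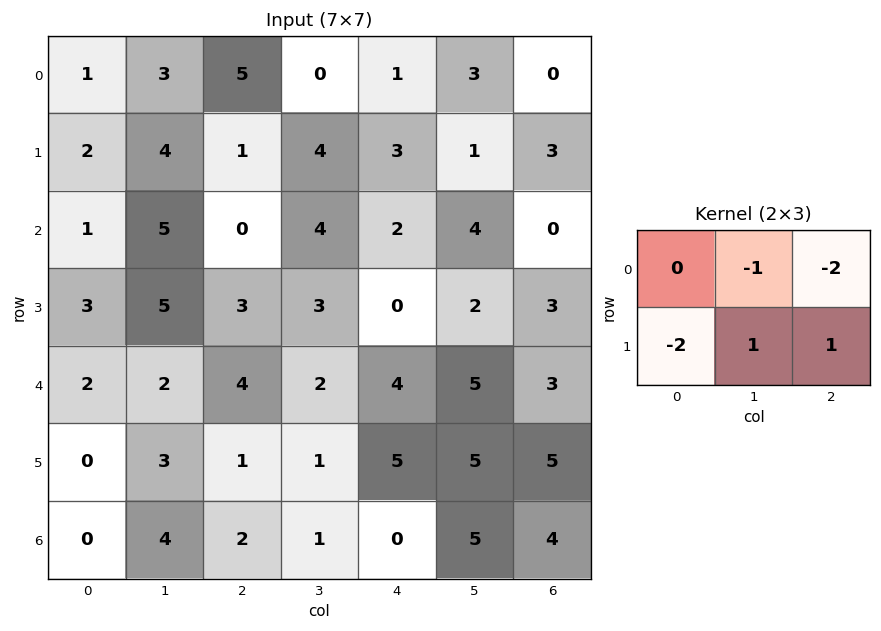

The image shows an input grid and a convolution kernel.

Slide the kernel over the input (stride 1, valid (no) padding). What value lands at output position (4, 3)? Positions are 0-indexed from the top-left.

The receptive field on the input at this output position is [2 4 5 / 1 5 5]. Elementwise product with the kernel and sum: 4·-1 + 5·-2 + 1·-2 + 5·1 + 5·1.

-6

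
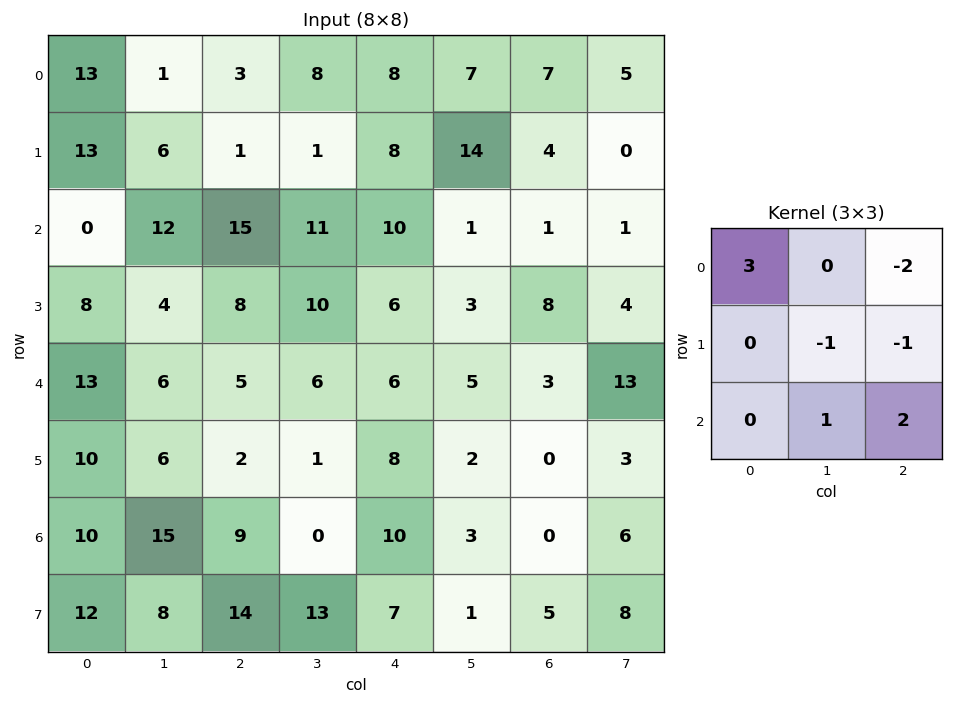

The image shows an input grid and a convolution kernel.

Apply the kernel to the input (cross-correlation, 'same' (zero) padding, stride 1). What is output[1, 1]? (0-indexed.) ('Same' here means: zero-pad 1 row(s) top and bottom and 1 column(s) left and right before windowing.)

68

The receptive field on the zero-padded input at this output position is [13 1 3 / 13 6 1 / 0 12 15]. Elementwise product with the kernel and sum: 13·3 + 3·-2 + 6·-1 + 1·-1 + 12·1 + 15·2.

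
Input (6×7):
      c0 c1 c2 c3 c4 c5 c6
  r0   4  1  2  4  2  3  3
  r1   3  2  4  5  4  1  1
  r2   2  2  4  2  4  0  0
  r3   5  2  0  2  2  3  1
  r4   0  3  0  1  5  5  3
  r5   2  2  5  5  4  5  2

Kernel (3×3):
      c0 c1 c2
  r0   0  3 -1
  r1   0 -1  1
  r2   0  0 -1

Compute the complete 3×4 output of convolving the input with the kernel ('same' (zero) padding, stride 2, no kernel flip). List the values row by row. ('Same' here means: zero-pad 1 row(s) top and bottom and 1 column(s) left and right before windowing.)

-5 -3 0 -3
5 3 4 3
14 -6 -2 0

Output[0,0]: The receptive field on the zero-padded input at this output position is [0 0 0 / 0 4 1 / 0 3 2]. Elementwise product with the kernel and sum: 0·3 + 0·-1 + 4·-1 + 1·1 + 2·-1.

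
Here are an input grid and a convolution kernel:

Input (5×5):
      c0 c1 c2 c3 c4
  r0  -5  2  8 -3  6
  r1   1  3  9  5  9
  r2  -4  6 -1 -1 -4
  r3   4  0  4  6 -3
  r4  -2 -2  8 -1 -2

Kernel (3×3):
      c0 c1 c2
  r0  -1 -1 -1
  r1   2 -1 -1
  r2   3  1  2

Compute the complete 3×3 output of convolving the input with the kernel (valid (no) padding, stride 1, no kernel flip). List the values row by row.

-23 0 -19
-6 13 -8
11 -14 30

Output[0,0]: The receptive field on the input at this output position is [-5 2 8 / 1 3 9 / -4 6 -1]. Elementwise product with the kernel and sum: -5·-1 + 2·-1 + 8·-1 + 1·2 + 3·-1 + 9·-1 + -4·3 + 6·1 + -1·2.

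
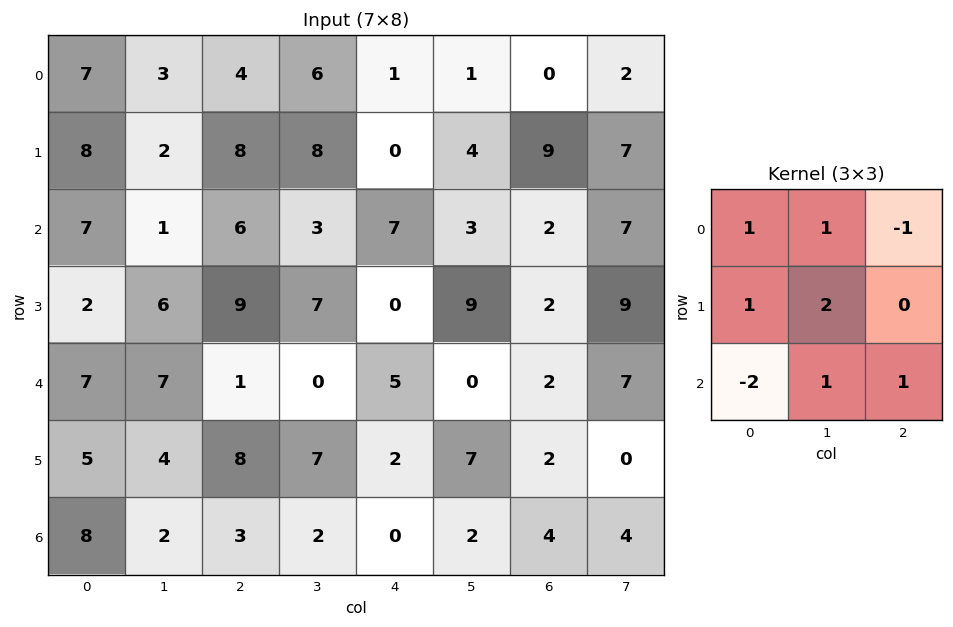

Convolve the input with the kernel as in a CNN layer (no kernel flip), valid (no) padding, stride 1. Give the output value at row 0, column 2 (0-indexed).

The receptive field on the input at this output position is [4 6 1 / 8 8 0 / 6 3 7]. Elementwise product with the kernel and sum: 4·1 + 6·1 + 1·-1 + 8·1 + 8·2 + 6·-2 + 3·1 + 7·1.

31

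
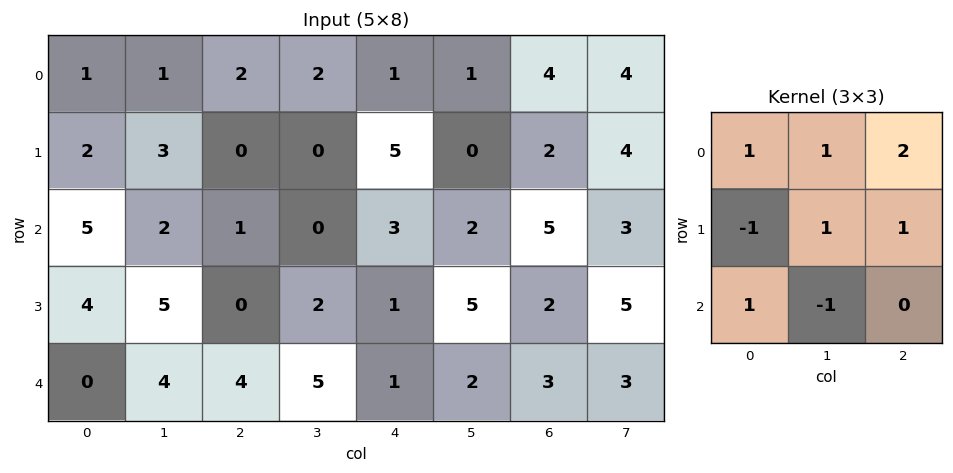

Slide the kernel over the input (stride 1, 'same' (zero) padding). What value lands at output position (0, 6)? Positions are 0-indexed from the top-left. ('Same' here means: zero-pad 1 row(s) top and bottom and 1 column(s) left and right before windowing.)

5

The receptive field on the zero-padded input at this output position is [0 0 0 / 1 4 4 / 0 2 4]. Elementwise product with the kernel and sum: 0·1 + 0·1 + 0·2 + 1·-1 + 4·1 + 4·1 + 0·1 + 2·-1.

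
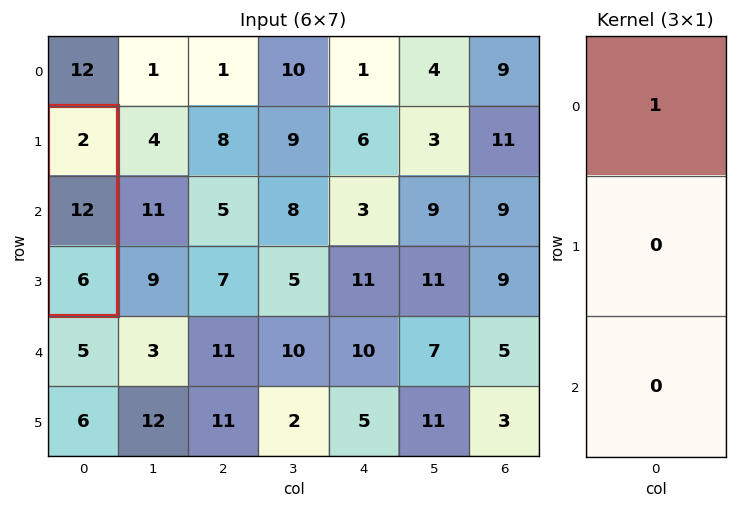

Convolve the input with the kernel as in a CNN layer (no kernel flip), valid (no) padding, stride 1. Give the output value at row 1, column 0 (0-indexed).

2

The receptive field on the input at this output position is [2 / 12 / 6]. Elementwise product with the kernel and sum: 2·1.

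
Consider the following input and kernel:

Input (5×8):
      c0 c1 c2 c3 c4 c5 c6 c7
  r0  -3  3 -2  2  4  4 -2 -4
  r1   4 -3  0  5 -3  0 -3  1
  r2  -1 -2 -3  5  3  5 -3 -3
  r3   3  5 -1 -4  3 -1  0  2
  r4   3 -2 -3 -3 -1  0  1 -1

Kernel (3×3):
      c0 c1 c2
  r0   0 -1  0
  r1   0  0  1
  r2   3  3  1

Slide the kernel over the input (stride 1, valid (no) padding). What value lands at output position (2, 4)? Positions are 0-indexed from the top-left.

-7

The receptive field on the input at this output position is [3 5 -3 / 3 -1 0 / -1 0 1]. Elementwise product with the kernel and sum: 5·-1 + 0·1 + -1·3 + 0·3 + 1·1.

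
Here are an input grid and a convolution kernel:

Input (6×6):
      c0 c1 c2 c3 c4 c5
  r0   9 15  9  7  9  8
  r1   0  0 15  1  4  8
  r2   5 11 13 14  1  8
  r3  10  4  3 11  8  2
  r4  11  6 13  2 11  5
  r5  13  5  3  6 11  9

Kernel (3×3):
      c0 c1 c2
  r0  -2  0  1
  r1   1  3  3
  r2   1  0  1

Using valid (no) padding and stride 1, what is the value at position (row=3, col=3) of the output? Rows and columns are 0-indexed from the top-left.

45

The receptive field on the input at this output position is [11 8 2 / 2 11 5 / 6 11 9]. Elementwise product with the kernel and sum: 11·-2 + 2·1 + 2·1 + 11·3 + 5·3 + 6·1 + 9·1.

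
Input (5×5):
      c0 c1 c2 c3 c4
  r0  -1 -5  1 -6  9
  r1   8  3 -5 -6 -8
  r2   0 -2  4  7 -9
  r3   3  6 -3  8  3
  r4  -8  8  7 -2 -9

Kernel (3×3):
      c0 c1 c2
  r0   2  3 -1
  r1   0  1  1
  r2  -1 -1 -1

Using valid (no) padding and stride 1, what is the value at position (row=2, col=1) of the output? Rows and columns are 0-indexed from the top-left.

-7

The receptive field on the input at this output position is [-2 4 7 / 6 -3 8 / 8 7 -2]. Elementwise product with the kernel and sum: -2·2 + 4·3 + 7·-1 + -3·1 + 8·1 + 8·-1 + 7·-1 + -2·-1.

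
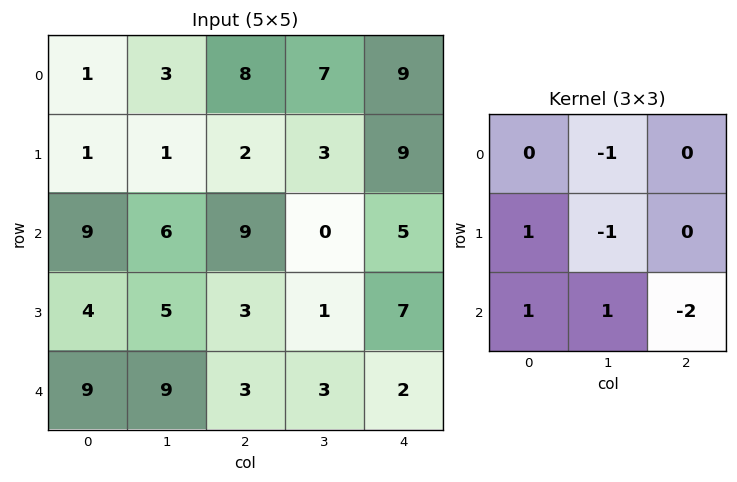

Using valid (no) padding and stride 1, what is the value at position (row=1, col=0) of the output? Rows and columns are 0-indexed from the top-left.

The receptive field on the input at this output position is [1 1 2 / 9 6 9 / 4 5 3]. Elementwise product with the kernel and sum: 1·-1 + 9·1 + 6·-1 + 4·1 + 5·1 + 3·-2.

5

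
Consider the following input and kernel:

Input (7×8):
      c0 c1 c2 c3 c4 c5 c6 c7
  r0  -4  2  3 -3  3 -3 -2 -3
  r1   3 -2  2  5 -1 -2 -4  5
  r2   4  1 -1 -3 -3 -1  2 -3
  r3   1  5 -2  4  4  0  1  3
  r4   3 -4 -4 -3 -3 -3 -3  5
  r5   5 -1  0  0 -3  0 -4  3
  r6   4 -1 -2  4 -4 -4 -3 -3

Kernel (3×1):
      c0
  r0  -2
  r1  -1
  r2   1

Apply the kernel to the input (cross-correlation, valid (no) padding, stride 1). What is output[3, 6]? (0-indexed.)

The receptive field on the input at this output position is [1 / -3 / -4]. Elementwise product with the kernel and sum: 1·-2 + -3·-1 + -4·1.

-3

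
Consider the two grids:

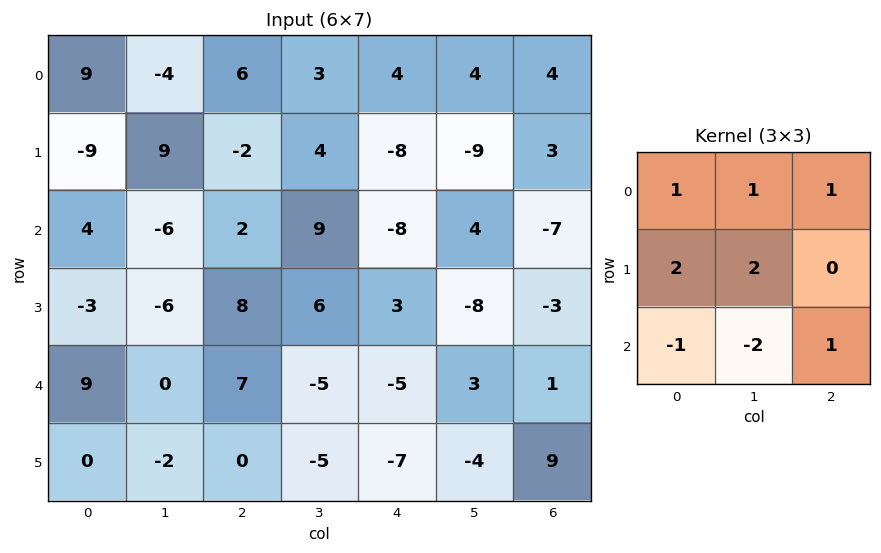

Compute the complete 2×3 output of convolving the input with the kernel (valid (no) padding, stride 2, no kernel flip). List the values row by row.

21 -11 -29
-20 29 -21

Output[0,0]: The receptive field on the input at this output position is [9 -4 6 / -9 9 -2 / 4 -6 2]. Elementwise product with the kernel and sum: 9·1 + -4·1 + 6·1 + -9·2 + 9·2 + 4·-1 + -6·-2 + 2·1.
Output[0,1]: The receptive field on the input at this output position is [6 3 4 / -2 4 -8 / 2 9 -8]. Elementwise product with the kernel and sum: 6·1 + 3·1 + 4·1 + -2·2 + 4·2 + 2·-1 + 9·-2 + -8·1.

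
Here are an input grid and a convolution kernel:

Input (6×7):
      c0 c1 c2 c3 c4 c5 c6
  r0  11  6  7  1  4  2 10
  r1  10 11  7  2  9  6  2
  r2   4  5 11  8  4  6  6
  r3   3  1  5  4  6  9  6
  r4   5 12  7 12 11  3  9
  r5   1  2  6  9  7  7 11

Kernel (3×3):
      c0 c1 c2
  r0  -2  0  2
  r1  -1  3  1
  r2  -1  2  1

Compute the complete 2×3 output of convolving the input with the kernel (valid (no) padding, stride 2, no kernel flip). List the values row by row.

Output[0,0]: The receptive field on the input at this output position is [11 6 7 / 10 11 7 / 4 5 11]. Elementwise product with the kernel and sum: 11·-2 + 7·2 + 10·-1 + 11·3 + 7·1 + 4·-1 + 5·2 + 11·1.

39 11 37
45 27 35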